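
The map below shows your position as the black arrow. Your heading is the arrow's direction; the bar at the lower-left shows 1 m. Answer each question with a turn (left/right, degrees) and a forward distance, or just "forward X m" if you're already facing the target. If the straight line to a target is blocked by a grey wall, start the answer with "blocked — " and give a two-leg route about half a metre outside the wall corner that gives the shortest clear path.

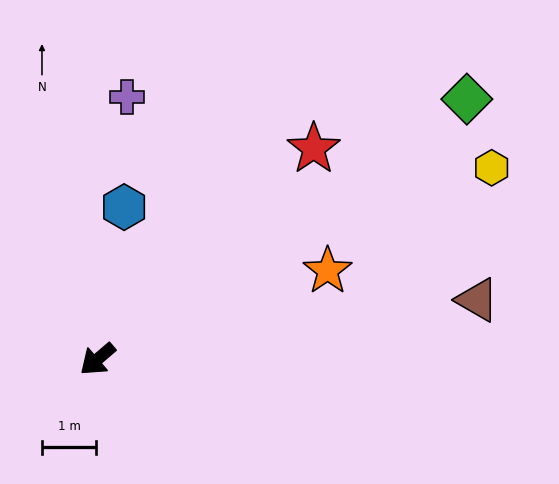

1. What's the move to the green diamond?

turn left 175°, forward 8.3 m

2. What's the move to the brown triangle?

turn left 148°, forward 7.1 m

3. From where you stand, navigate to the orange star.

turn left 161°, forward 4.6 m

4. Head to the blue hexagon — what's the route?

turn right 140°, forward 2.9 m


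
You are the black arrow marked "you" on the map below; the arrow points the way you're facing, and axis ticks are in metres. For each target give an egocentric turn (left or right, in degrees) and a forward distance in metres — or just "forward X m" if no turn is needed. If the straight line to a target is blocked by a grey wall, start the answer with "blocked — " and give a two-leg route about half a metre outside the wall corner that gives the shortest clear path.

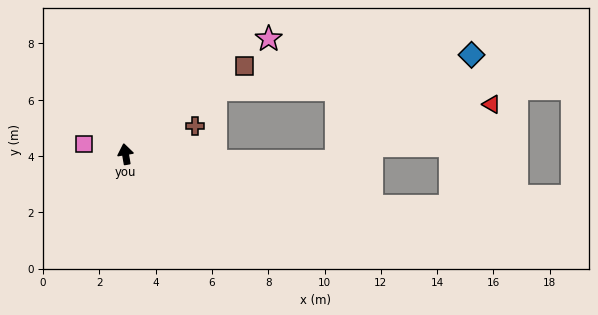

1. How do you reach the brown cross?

turn right 78°, forward 2.7 m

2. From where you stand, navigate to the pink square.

turn left 66°, forward 1.5 m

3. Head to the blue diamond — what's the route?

blocked — turn right 64°, forward 3.9 m, then turn right 28°, forward 9.2 m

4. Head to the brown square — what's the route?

turn right 63°, forward 5.3 m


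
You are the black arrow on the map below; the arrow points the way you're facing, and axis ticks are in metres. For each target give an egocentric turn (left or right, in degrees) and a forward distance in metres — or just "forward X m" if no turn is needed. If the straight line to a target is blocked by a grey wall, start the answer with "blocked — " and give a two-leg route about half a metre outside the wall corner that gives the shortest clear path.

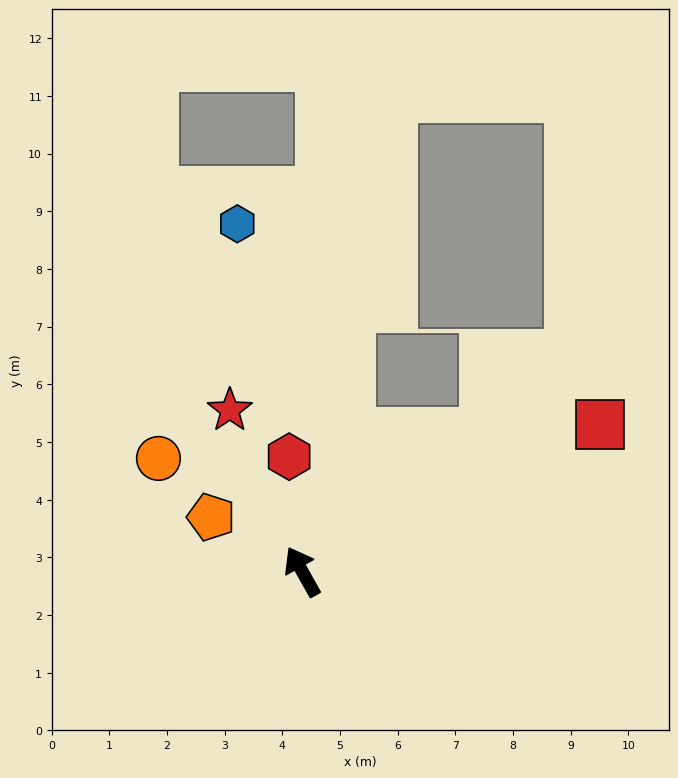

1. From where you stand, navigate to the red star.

turn right 5°, forward 3.1 m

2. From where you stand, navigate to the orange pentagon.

turn left 30°, forward 1.8 m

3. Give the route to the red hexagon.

turn right 23°, forward 2.0 m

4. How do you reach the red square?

turn right 93°, forward 5.8 m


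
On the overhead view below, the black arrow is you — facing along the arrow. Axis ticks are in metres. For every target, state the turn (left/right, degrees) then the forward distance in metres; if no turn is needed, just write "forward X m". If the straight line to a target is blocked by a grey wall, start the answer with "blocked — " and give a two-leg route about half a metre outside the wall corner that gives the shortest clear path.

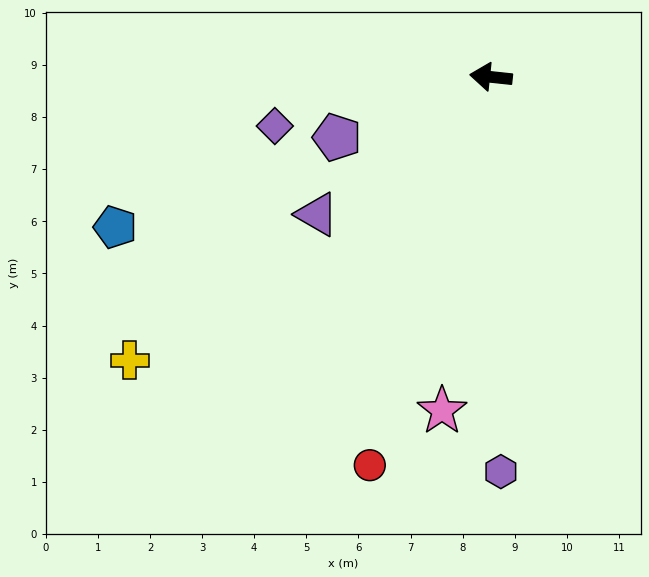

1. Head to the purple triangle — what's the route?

turn left 44°, forward 4.3 m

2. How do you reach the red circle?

turn left 79°, forward 7.8 m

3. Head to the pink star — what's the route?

turn left 88°, forward 6.5 m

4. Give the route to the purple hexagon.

turn left 98°, forward 7.6 m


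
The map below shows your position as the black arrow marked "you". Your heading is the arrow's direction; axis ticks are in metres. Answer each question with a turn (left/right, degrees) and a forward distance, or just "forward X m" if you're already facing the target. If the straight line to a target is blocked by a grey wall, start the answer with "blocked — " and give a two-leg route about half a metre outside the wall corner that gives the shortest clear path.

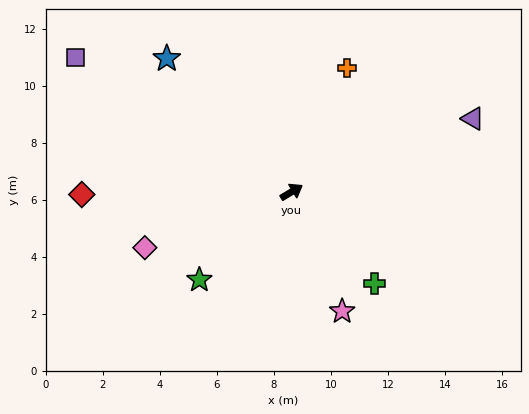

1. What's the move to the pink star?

turn right 98°, forward 4.5 m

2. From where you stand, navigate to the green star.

turn right 167°, forward 4.5 m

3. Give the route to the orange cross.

turn left 35°, forward 4.8 m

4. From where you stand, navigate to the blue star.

turn left 102°, forward 6.4 m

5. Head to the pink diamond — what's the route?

turn left 170°, forward 5.5 m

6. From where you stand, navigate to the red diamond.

turn left 150°, forward 7.4 m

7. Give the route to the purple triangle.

turn right 9°, forward 6.9 m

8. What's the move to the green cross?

turn right 79°, forward 4.3 m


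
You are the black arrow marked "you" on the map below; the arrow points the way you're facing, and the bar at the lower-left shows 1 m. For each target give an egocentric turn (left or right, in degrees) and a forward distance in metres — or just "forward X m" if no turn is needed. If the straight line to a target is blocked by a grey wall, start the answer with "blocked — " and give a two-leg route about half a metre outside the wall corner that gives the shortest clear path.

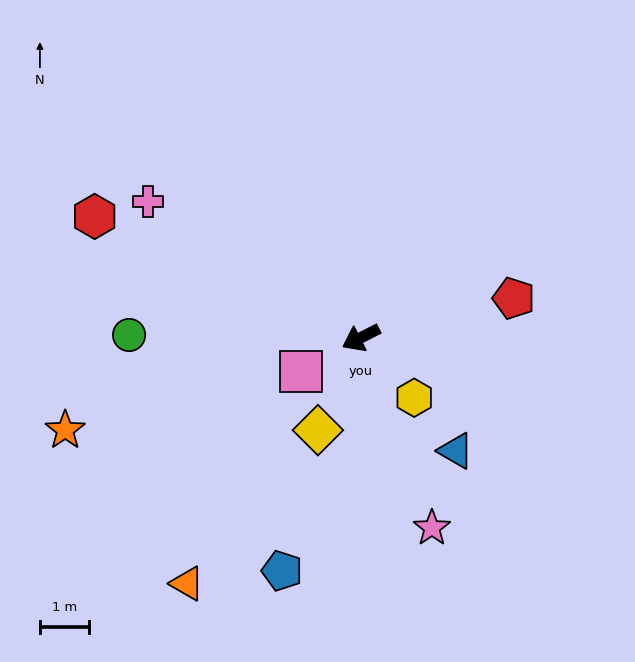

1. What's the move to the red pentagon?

turn left 168°, forward 3.2 m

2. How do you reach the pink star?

turn left 84°, forward 4.1 m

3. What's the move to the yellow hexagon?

turn left 105°, forward 1.6 m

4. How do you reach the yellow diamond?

turn left 38°, forward 2.1 m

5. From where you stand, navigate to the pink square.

turn left 3°, forward 1.4 m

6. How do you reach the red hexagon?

turn right 51°, forward 6.0 m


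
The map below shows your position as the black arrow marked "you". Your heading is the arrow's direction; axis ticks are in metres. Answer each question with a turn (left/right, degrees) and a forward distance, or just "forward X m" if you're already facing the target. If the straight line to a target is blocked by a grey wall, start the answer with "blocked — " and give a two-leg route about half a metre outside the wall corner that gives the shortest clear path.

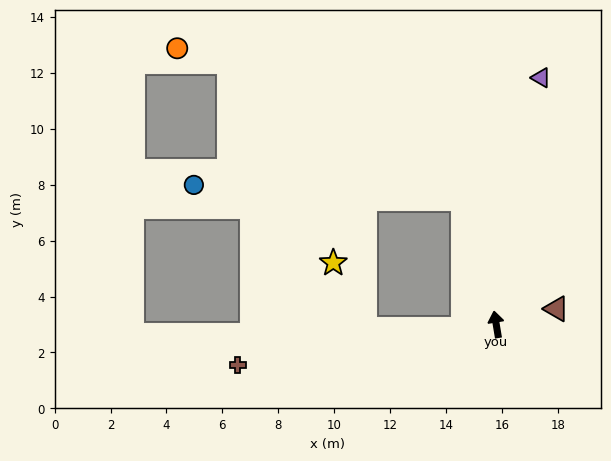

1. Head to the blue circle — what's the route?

blocked — turn left 6°, forward 4.6 m, then turn left 72°, forward 9.6 m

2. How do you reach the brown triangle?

turn right 85°, forward 2.2 m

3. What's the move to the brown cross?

turn left 89°, forward 9.4 m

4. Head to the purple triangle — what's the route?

turn right 20°, forward 9.0 m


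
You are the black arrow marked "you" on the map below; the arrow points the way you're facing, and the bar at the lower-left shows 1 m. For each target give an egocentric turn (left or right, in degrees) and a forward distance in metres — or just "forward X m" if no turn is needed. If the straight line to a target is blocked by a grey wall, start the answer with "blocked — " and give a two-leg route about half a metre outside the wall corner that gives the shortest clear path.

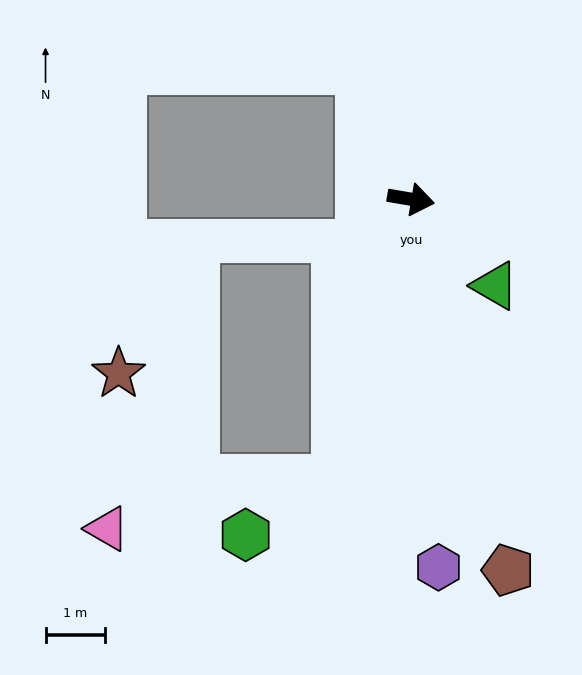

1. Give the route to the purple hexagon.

turn right 76°, forward 6.2 m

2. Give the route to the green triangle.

turn right 36°, forward 2.0 m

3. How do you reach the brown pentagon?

turn right 66°, forward 6.5 m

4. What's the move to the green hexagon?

blocked — turn right 95°, forward 4.9 m, then turn right 44°, forward 1.8 m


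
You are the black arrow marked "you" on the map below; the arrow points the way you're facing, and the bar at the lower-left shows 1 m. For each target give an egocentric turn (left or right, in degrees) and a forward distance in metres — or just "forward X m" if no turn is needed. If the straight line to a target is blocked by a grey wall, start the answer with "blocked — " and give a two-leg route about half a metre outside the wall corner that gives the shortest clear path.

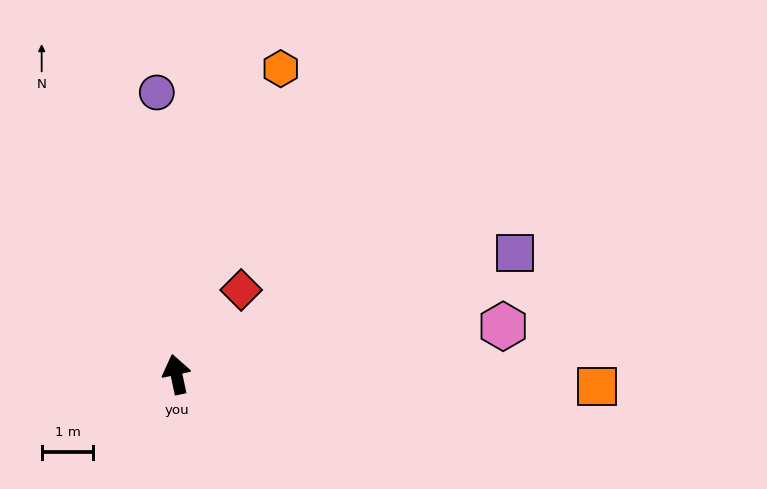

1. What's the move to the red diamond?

turn right 50°, forward 2.1 m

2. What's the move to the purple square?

turn right 82°, forward 7.0 m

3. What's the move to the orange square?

turn right 104°, forward 8.2 m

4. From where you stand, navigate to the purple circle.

turn right 8°, forward 5.5 m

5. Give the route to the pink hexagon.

turn right 94°, forward 6.4 m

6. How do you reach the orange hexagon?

turn right 31°, forward 6.3 m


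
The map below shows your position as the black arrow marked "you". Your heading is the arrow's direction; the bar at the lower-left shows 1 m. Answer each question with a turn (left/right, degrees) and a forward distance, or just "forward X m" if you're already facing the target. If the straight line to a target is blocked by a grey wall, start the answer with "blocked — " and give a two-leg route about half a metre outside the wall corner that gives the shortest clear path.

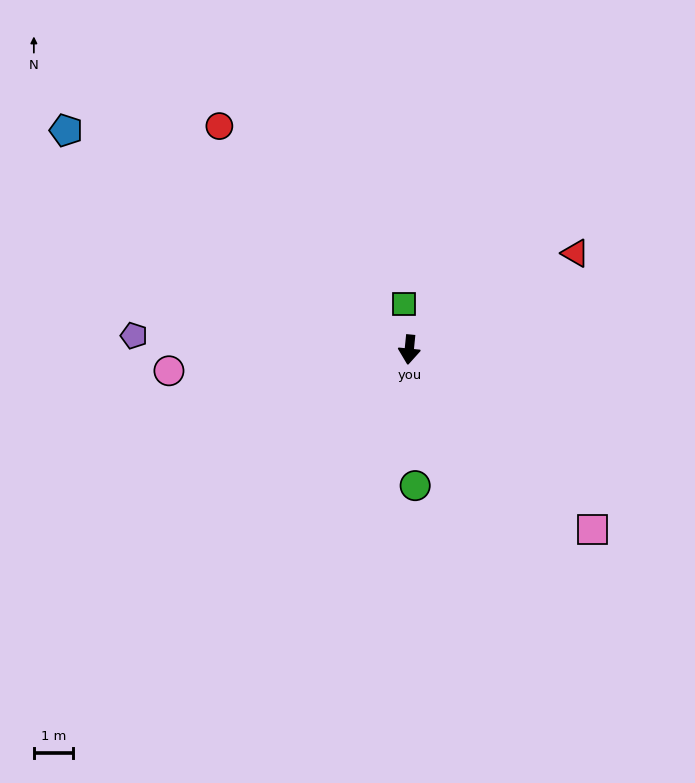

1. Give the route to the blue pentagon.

turn right 117°, forward 10.5 m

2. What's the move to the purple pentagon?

turn right 87°, forward 7.1 m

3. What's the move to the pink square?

turn left 51°, forward 6.6 m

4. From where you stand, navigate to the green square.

turn right 167°, forward 1.2 m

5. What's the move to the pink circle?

turn right 79°, forward 6.2 m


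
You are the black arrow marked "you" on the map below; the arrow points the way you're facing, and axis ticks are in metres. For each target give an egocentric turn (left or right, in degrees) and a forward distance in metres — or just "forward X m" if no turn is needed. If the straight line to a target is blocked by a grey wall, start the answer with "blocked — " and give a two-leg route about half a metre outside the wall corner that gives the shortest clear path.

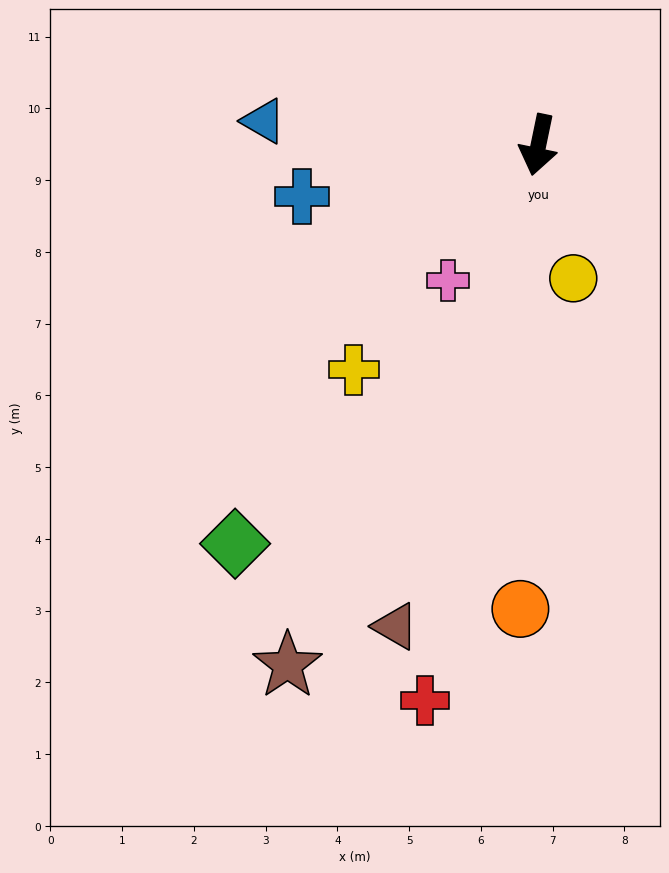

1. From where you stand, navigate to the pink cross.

turn right 22°, forward 2.3 m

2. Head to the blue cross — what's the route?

turn right 66°, forward 3.4 m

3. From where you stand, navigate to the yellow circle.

turn left 26°, forward 1.9 m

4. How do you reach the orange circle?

turn left 9°, forward 6.5 m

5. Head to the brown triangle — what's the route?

turn right 5°, forward 7.0 m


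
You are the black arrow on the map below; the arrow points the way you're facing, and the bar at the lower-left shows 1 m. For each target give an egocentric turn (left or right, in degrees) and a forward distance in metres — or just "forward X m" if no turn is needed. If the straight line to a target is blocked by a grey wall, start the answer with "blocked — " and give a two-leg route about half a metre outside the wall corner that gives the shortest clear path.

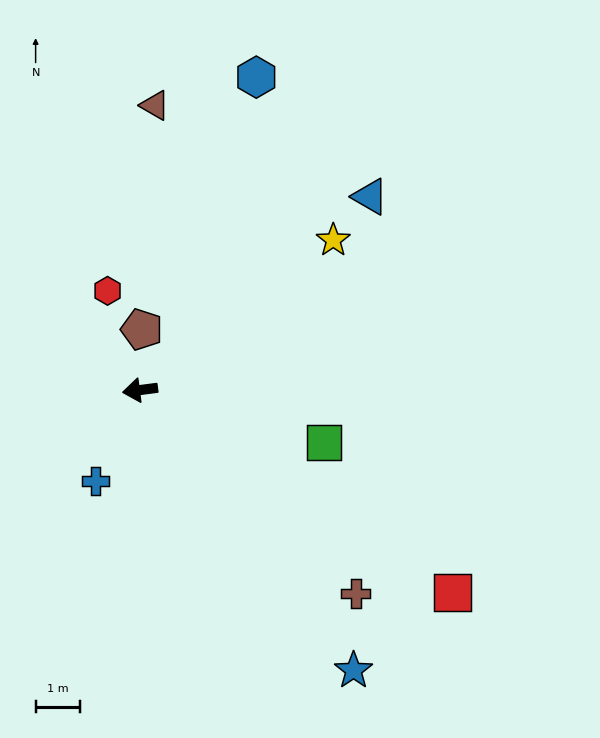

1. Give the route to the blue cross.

turn left 57°, forward 2.3 m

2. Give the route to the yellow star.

turn right 150°, forward 5.5 m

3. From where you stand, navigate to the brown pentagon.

turn right 99°, forward 1.4 m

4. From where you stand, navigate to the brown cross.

turn left 129°, forward 6.7 m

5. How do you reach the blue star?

turn left 120°, forward 7.9 m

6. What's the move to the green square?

turn left 157°, forward 4.3 m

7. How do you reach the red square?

turn left 140°, forward 8.4 m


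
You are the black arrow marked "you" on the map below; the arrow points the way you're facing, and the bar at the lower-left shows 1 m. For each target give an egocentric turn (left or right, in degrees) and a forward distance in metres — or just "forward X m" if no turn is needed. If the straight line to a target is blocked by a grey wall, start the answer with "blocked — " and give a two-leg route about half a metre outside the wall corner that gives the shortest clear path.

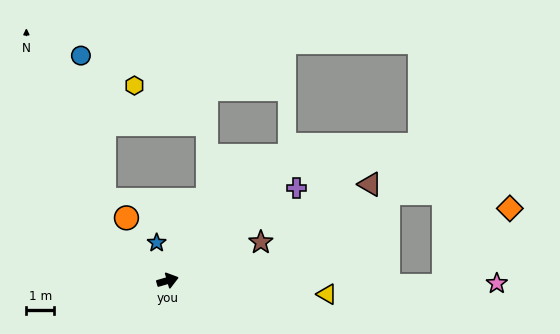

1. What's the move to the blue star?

turn left 90°, forward 1.4 m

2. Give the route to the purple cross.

turn left 20°, forward 5.7 m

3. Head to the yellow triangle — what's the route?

turn right 21°, forward 5.7 m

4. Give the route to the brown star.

turn left 6°, forward 3.6 m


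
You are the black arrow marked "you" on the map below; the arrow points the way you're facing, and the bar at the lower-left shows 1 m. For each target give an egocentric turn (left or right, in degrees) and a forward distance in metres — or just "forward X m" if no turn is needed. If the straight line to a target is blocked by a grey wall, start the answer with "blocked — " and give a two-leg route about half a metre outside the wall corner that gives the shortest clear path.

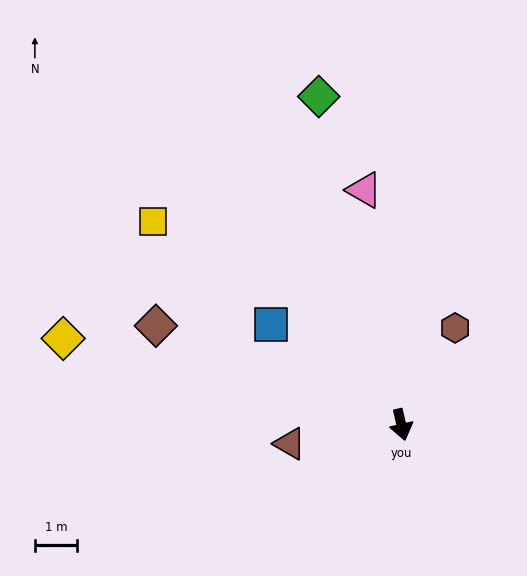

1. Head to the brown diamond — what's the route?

turn right 125°, forward 6.2 m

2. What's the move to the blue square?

turn right 140°, forward 3.9 m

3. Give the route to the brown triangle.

turn right 93°, forward 2.7 m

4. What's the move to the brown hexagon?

turn left 138°, forward 2.6 m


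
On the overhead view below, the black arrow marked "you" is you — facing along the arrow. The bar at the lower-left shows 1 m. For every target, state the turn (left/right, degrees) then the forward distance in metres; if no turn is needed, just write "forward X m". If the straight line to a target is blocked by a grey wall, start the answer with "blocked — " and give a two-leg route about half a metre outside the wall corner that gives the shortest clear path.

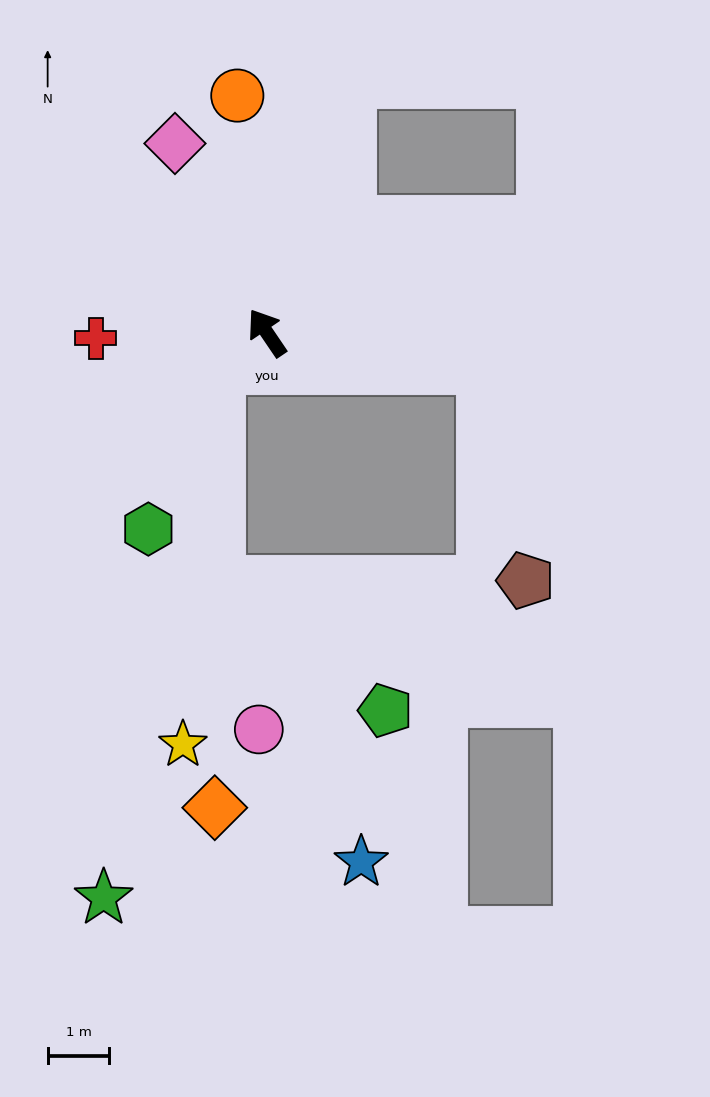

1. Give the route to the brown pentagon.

blocked — turn right 134°, forward 3.5 m, then turn right 69°, forward 3.5 m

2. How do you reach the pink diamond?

turn right 8°, forward 3.4 m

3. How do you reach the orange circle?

turn right 27°, forward 3.9 m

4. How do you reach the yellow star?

blocked — turn left 93°, forward 1.0 m, then turn left 47°, forward 6.1 m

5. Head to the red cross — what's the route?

turn left 58°, forward 2.8 m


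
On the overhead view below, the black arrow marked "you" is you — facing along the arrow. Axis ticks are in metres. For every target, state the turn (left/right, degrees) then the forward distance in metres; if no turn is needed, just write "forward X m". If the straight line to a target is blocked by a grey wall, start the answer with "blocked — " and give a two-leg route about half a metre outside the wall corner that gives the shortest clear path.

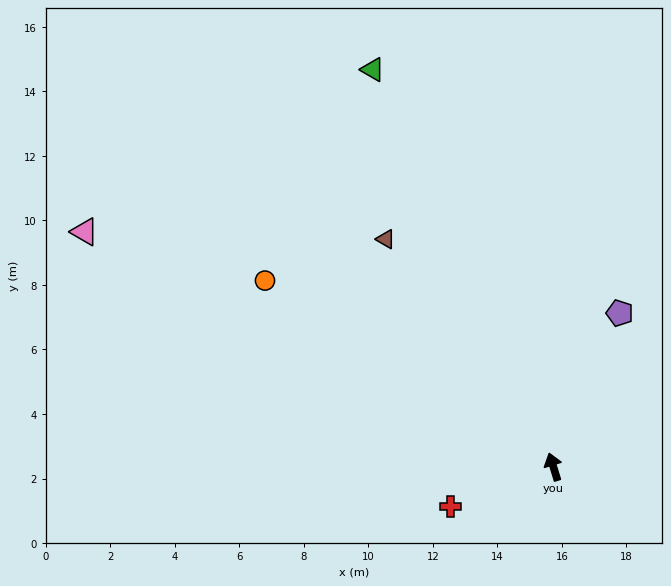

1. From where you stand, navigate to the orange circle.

turn left 40°, forward 10.6 m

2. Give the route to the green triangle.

turn left 7°, forward 13.5 m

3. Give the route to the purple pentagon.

turn right 40°, forward 5.2 m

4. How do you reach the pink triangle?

turn left 46°, forward 16.3 m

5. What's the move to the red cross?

turn left 94°, forward 3.4 m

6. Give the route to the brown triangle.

turn left 19°, forward 8.8 m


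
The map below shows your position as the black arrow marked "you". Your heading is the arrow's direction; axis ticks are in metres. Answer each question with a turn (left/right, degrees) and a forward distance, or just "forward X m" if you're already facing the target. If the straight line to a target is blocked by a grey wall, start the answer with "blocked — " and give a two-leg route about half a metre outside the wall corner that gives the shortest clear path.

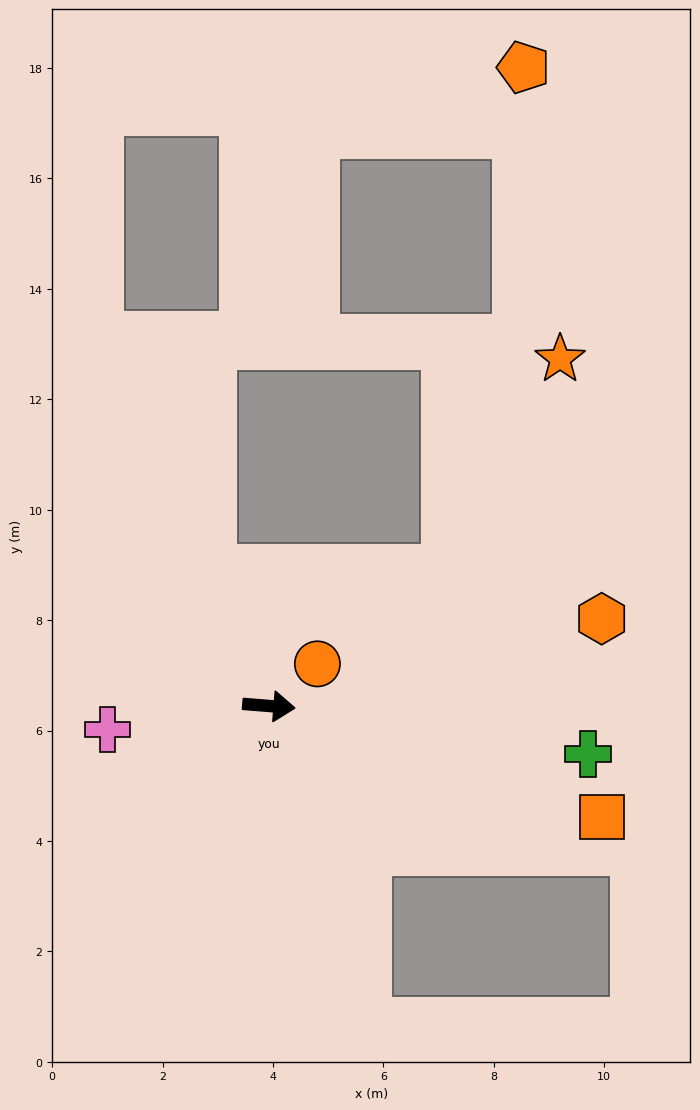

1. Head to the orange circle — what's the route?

turn left 46°, forward 1.2 m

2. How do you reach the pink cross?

turn right 167°, forward 3.0 m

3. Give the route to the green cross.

turn right 4°, forward 5.8 m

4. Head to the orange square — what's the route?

turn right 14°, forward 6.4 m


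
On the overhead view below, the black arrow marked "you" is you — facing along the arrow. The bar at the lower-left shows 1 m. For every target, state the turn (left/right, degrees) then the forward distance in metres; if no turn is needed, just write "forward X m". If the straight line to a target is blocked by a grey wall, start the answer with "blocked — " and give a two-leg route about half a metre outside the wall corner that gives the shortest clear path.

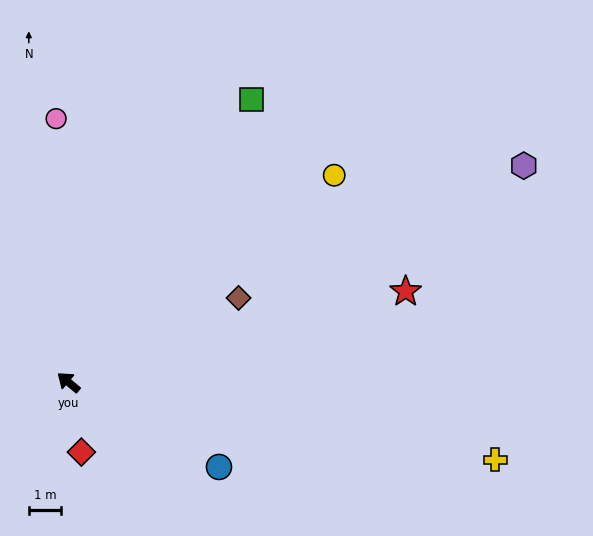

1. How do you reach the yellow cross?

turn right 150°, forward 13.3 m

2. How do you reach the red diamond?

turn left 140°, forward 2.2 m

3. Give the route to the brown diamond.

turn right 114°, forward 5.8 m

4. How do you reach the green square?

turn right 83°, forward 10.4 m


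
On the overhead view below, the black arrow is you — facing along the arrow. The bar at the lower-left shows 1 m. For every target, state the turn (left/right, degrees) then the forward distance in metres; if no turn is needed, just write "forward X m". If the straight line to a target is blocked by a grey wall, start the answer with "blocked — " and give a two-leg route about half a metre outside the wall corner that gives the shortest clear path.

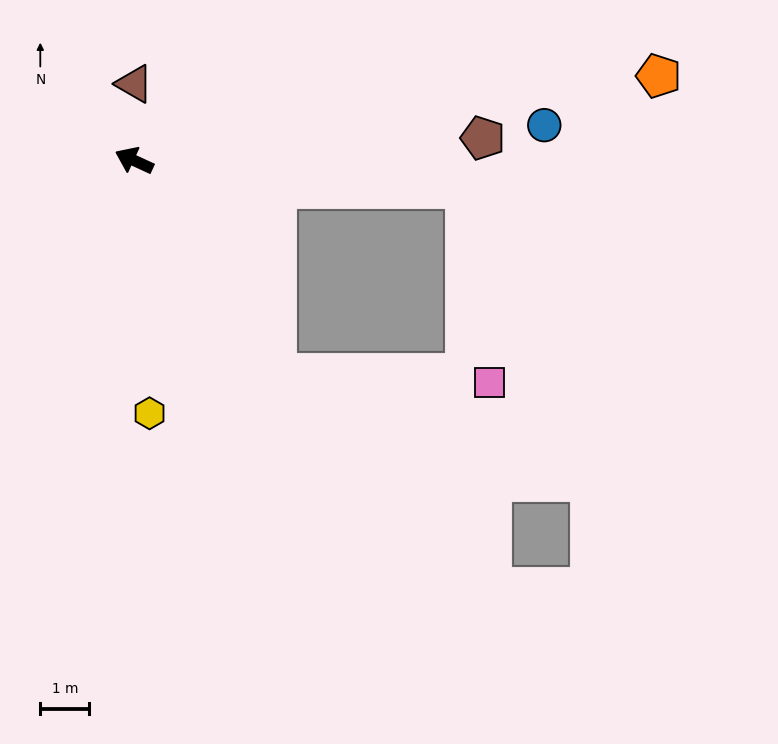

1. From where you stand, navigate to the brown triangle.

turn right 65°, forward 1.6 m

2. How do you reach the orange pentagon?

turn right 146°, forward 10.9 m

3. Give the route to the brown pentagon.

turn right 152°, forward 7.1 m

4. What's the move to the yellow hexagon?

turn left 118°, forward 5.2 m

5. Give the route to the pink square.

blocked — turn left 148°, forward 5.2 m, then turn left 54°, forward 4.4 m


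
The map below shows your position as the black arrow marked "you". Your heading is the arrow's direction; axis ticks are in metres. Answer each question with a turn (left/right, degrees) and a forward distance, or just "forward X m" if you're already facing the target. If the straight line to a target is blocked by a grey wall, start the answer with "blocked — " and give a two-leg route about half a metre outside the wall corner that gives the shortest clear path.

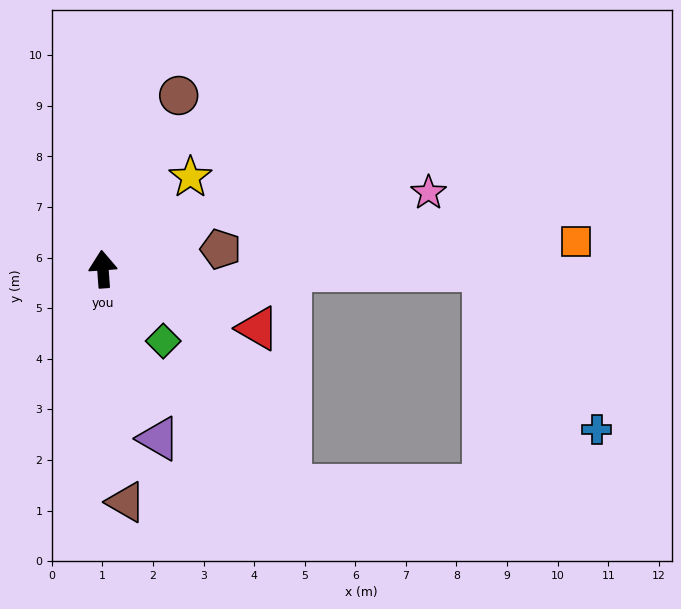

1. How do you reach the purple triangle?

turn right 166°, forward 3.5 m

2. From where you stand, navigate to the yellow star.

turn right 48°, forward 2.5 m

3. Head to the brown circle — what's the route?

turn right 28°, forward 3.7 m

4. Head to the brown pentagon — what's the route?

turn right 85°, forward 2.4 m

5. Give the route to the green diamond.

turn right 144°, forward 1.9 m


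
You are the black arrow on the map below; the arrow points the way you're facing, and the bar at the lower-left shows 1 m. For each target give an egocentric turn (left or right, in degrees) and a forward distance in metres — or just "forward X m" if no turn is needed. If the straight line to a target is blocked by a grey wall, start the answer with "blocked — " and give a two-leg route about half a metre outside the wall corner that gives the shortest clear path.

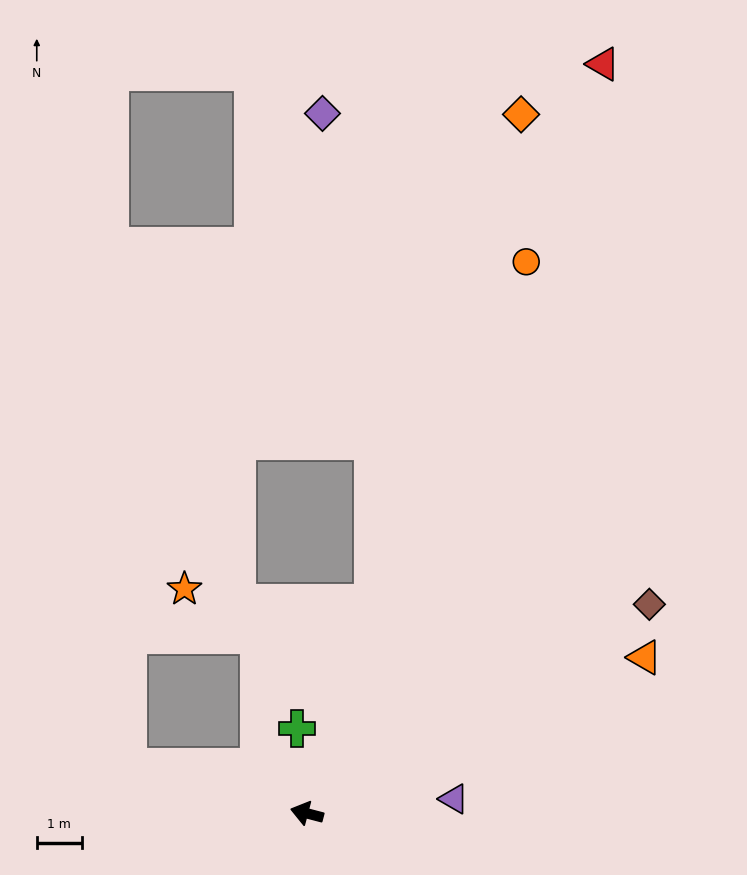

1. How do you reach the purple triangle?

turn right 160°, forward 3.3 m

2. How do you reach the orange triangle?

turn right 141°, forward 8.3 m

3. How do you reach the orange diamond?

turn right 92°, forward 16.3 m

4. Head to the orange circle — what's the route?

turn right 97°, forward 13.2 m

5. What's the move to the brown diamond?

turn right 134°, forward 9.0 m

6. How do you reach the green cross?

turn right 69°, forward 1.9 m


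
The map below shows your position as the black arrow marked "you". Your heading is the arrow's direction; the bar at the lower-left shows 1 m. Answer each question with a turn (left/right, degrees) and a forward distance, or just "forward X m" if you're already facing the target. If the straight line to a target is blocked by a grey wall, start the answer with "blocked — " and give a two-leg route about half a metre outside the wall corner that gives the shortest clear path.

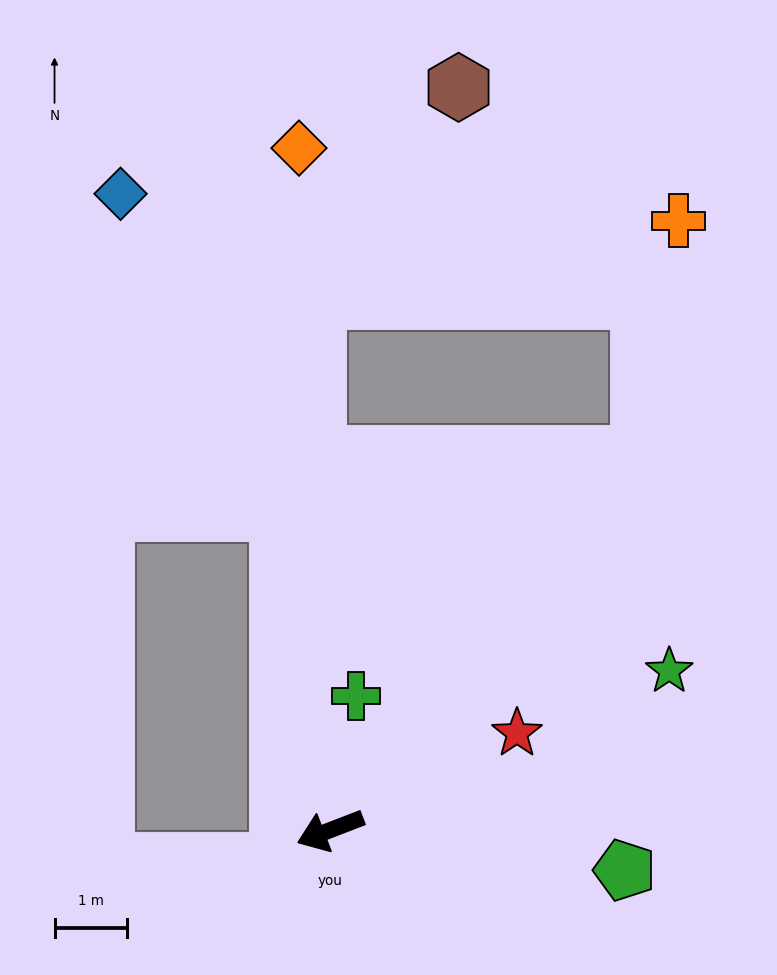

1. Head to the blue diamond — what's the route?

blocked — turn right 102°, forward 4.4 m, then turn left 18°, forward 4.9 m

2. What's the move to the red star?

turn right 174°, forward 2.9 m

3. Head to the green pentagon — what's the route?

turn left 151°, forward 4.1 m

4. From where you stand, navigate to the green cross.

turn right 122°, forward 1.9 m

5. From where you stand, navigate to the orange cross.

blocked — turn right 151°, forward 6.7 m, then turn left 31°, forward 3.3 m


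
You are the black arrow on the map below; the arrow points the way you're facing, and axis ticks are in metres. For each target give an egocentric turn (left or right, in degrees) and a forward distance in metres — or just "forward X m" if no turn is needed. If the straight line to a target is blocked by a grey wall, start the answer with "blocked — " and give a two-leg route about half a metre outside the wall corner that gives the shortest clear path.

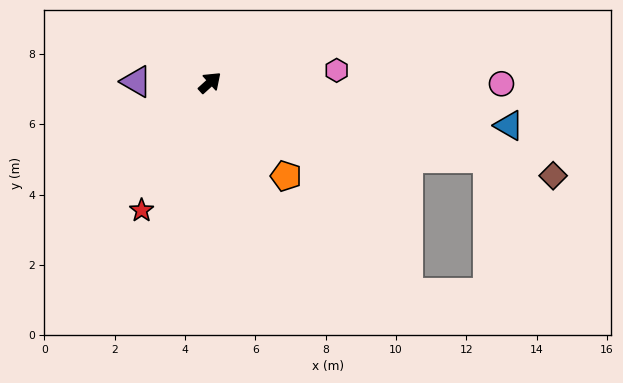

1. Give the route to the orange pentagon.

turn right 93°, forward 3.4 m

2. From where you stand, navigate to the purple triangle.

turn left 137°, forward 2.1 m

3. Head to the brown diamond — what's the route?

turn right 57°, forward 10.1 m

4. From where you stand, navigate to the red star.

turn right 160°, forward 4.1 m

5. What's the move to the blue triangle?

turn right 50°, forward 8.6 m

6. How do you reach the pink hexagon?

turn right 37°, forward 3.6 m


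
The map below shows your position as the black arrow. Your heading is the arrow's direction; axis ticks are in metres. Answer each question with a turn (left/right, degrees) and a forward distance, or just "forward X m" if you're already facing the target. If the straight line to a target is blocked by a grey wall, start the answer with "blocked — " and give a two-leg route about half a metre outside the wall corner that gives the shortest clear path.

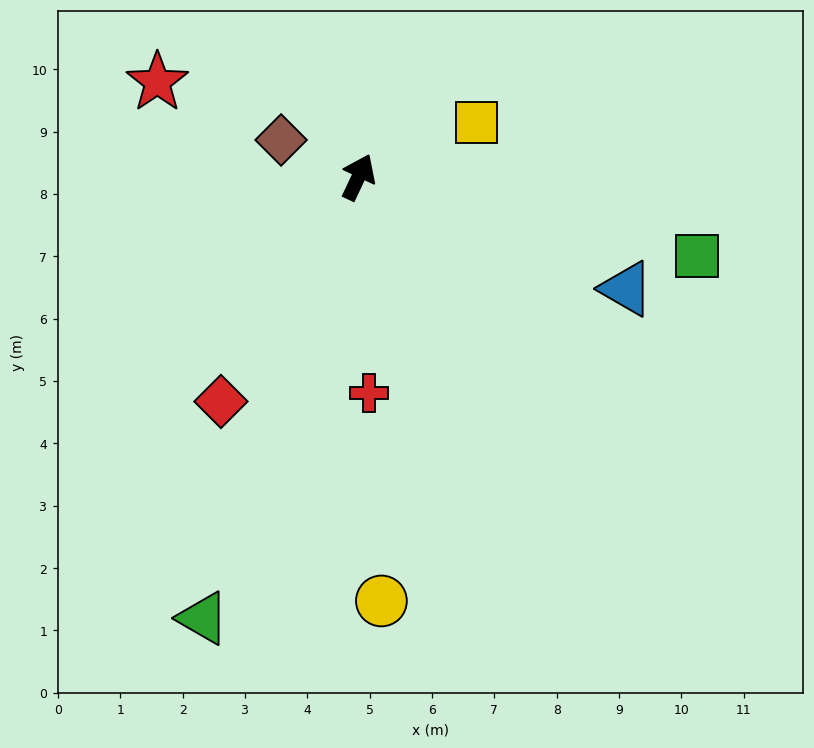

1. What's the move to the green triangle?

turn right 174°, forward 7.5 m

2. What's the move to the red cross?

turn right 152°, forward 3.5 m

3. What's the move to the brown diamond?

turn left 90°, forward 1.4 m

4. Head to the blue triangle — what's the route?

turn right 87°, forward 4.7 m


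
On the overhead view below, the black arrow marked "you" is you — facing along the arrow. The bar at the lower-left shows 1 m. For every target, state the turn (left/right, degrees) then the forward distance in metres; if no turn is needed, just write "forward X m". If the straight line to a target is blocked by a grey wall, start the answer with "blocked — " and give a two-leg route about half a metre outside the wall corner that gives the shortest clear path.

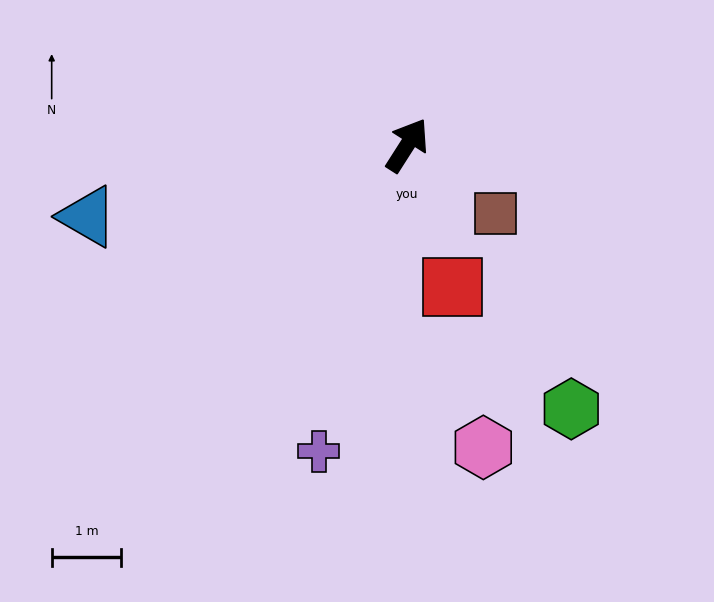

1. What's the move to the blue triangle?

turn left 135°, forward 4.7 m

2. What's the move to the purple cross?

turn right 164°, forward 4.6 m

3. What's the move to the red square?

turn right 130°, forward 2.1 m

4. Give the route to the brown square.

turn right 95°, forward 1.6 m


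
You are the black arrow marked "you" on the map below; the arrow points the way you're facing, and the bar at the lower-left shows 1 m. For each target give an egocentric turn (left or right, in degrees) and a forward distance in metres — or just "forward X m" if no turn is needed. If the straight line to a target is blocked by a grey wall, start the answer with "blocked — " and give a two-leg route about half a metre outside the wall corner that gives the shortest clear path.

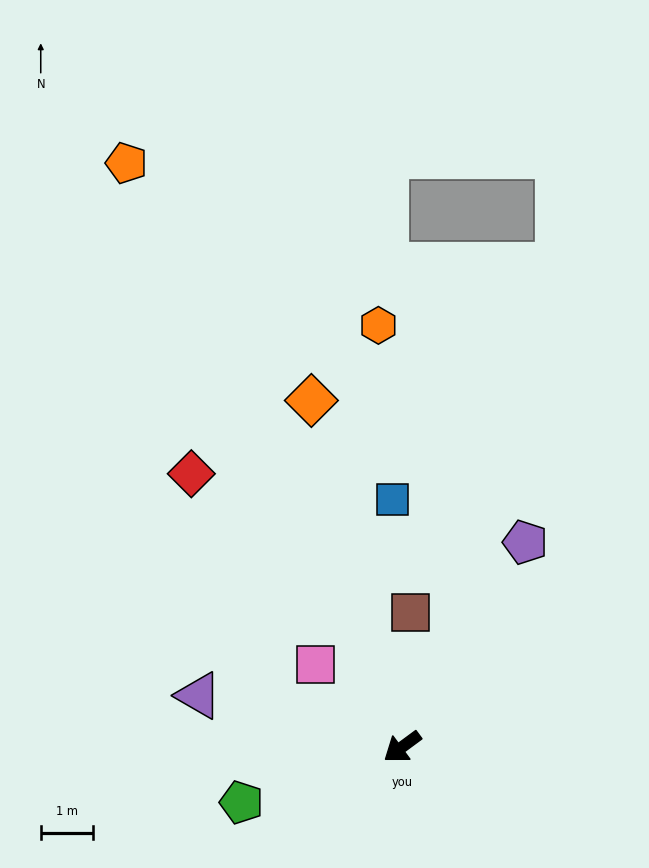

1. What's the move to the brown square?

turn right 130°, forward 2.6 m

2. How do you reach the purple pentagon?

turn right 157°, forward 4.5 m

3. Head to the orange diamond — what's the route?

turn right 112°, forward 6.8 m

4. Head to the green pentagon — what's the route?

turn right 17°, forward 3.2 m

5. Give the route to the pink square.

turn right 80°, forward 2.3 m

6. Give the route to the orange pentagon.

turn right 101°, forward 12.3 m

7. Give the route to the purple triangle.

turn right 51°, forward 4.0 m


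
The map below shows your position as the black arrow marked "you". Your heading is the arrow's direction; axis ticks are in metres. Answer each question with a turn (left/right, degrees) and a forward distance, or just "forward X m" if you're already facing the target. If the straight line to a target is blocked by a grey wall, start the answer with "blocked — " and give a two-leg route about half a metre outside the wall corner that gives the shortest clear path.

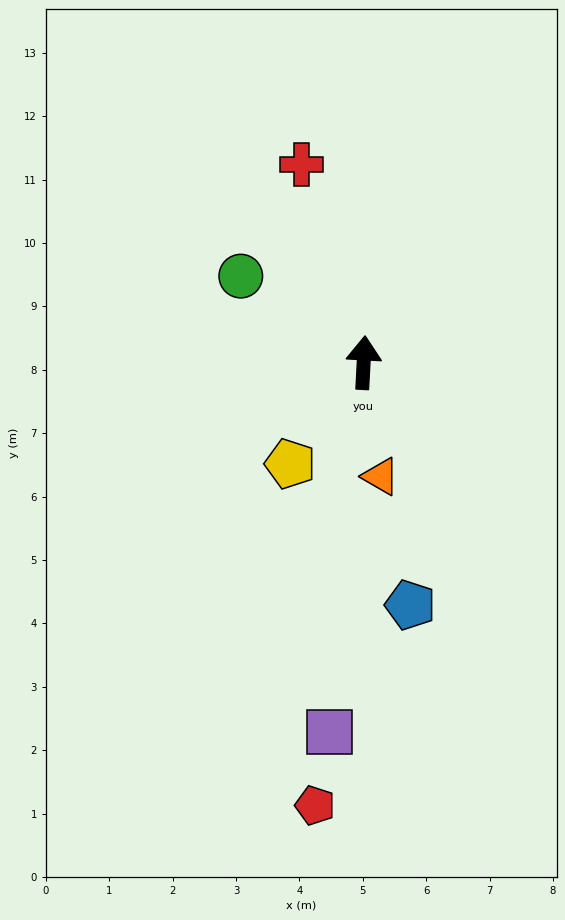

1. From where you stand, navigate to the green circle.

turn left 58°, forward 2.4 m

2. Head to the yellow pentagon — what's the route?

turn left 147°, forward 2.0 m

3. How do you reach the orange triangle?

turn right 169°, forward 1.8 m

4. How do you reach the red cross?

turn left 20°, forward 3.3 m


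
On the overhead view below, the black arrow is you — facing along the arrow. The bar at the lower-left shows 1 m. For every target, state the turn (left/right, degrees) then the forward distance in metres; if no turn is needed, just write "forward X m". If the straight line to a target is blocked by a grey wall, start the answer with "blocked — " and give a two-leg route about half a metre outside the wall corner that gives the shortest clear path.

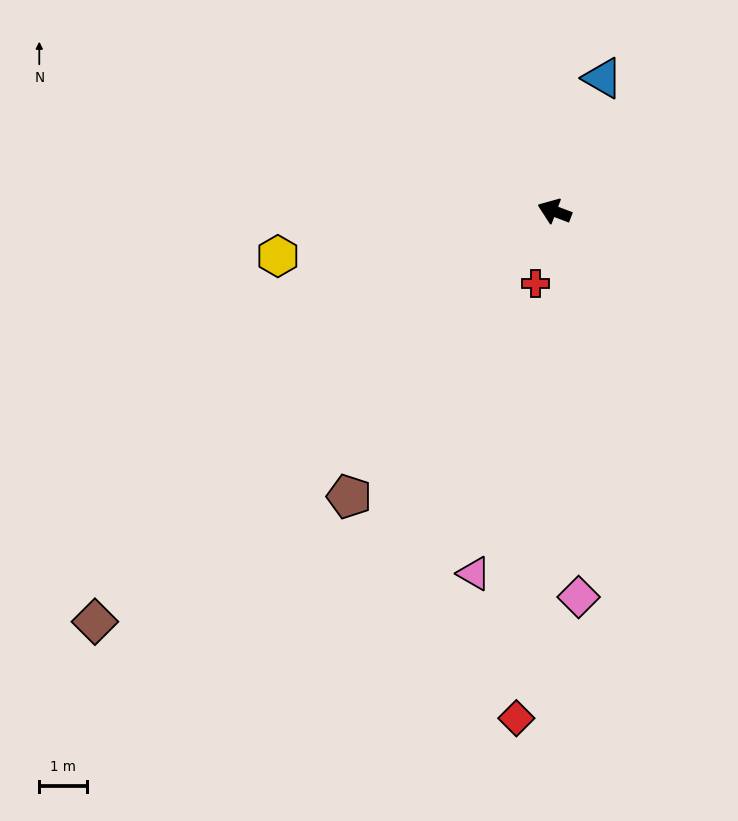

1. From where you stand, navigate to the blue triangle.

turn right 89°, forward 3.0 m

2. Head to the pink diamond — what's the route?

turn left 114°, forward 8.1 m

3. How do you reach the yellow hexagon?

turn left 30°, forward 5.9 m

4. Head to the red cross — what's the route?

turn left 96°, forward 1.6 m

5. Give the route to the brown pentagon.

turn left 75°, forward 7.4 m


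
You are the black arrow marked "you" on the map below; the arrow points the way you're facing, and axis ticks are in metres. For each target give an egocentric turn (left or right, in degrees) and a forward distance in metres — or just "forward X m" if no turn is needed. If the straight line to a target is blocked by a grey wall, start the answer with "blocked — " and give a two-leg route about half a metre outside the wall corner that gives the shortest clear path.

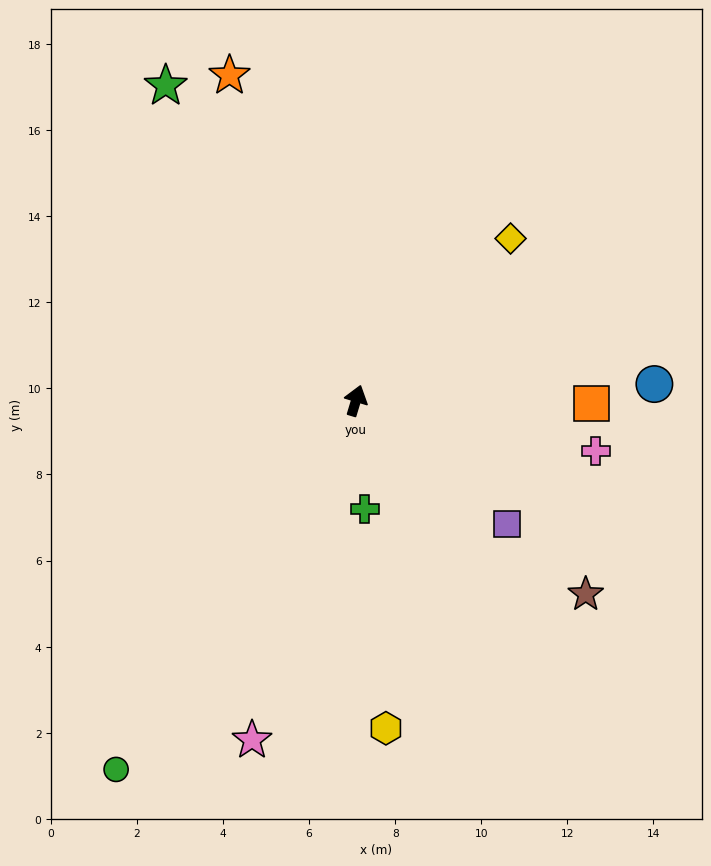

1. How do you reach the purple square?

turn right 112°, forward 4.5 m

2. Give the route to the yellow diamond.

turn right 27°, forward 5.2 m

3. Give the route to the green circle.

turn left 164°, forward 10.2 m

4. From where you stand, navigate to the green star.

turn left 48°, forward 8.5 m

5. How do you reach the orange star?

turn left 38°, forward 8.1 m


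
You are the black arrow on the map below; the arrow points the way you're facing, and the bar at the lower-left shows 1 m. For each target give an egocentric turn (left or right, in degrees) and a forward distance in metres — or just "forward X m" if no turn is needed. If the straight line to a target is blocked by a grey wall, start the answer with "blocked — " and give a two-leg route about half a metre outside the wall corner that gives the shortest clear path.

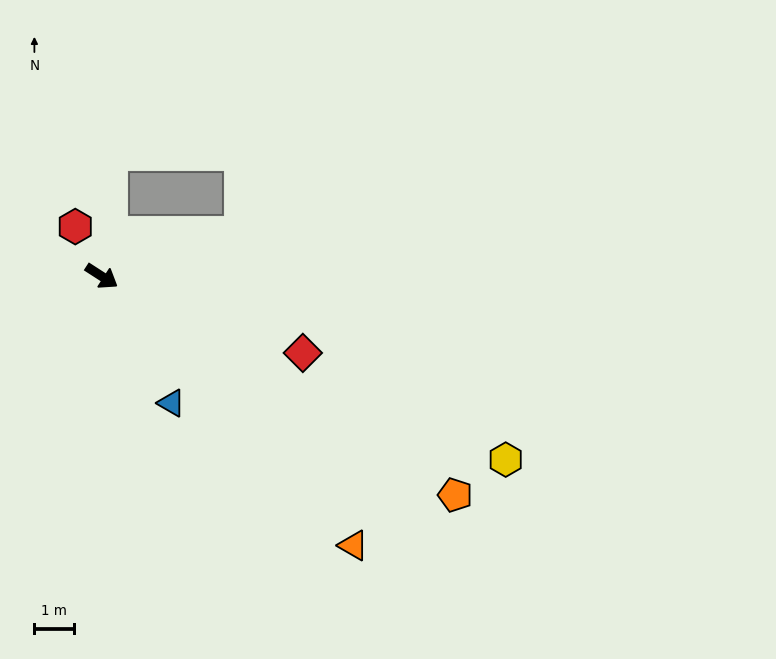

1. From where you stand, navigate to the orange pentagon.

forward 10.6 m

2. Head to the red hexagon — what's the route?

turn left 151°, forward 1.4 m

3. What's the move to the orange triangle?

turn right 14°, forward 9.4 m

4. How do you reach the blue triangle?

turn right 28°, forward 3.7 m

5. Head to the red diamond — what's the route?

turn left 12°, forward 5.5 m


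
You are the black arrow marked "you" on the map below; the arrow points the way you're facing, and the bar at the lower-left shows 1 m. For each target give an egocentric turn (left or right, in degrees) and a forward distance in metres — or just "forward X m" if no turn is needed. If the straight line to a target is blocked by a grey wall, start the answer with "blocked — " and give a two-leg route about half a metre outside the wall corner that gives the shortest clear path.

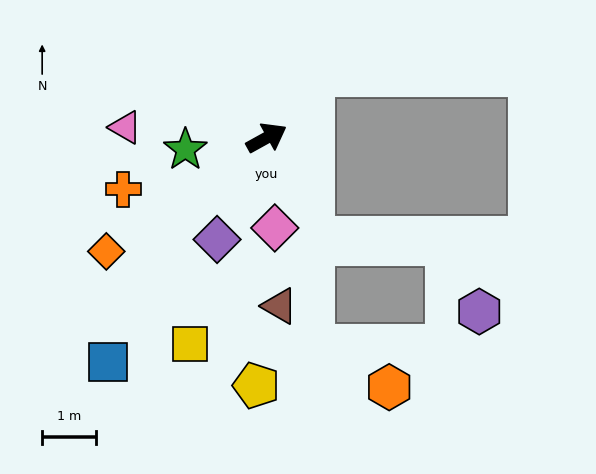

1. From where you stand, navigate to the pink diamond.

turn right 114°, forward 1.7 m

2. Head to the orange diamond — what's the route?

turn right 174°, forward 3.7 m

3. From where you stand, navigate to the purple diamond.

turn right 145°, forward 2.1 m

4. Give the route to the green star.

turn left 159°, forward 1.5 m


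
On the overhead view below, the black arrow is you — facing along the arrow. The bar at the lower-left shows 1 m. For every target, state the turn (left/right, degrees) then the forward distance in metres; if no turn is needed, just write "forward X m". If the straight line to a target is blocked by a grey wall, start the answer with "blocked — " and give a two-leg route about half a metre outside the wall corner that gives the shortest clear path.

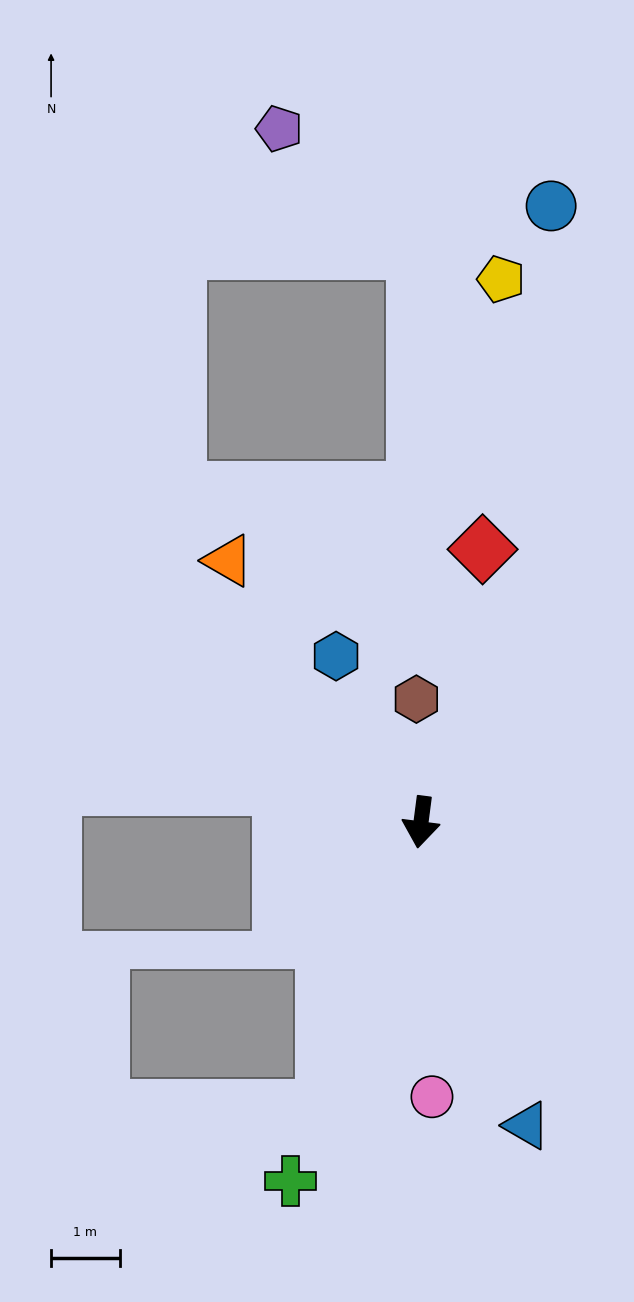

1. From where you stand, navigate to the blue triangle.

turn left 27°, forward 4.7 m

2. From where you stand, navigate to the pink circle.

turn left 10°, forward 4.0 m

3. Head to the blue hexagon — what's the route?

turn right 146°, forward 2.7 m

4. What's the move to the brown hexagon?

turn right 170°, forward 1.8 m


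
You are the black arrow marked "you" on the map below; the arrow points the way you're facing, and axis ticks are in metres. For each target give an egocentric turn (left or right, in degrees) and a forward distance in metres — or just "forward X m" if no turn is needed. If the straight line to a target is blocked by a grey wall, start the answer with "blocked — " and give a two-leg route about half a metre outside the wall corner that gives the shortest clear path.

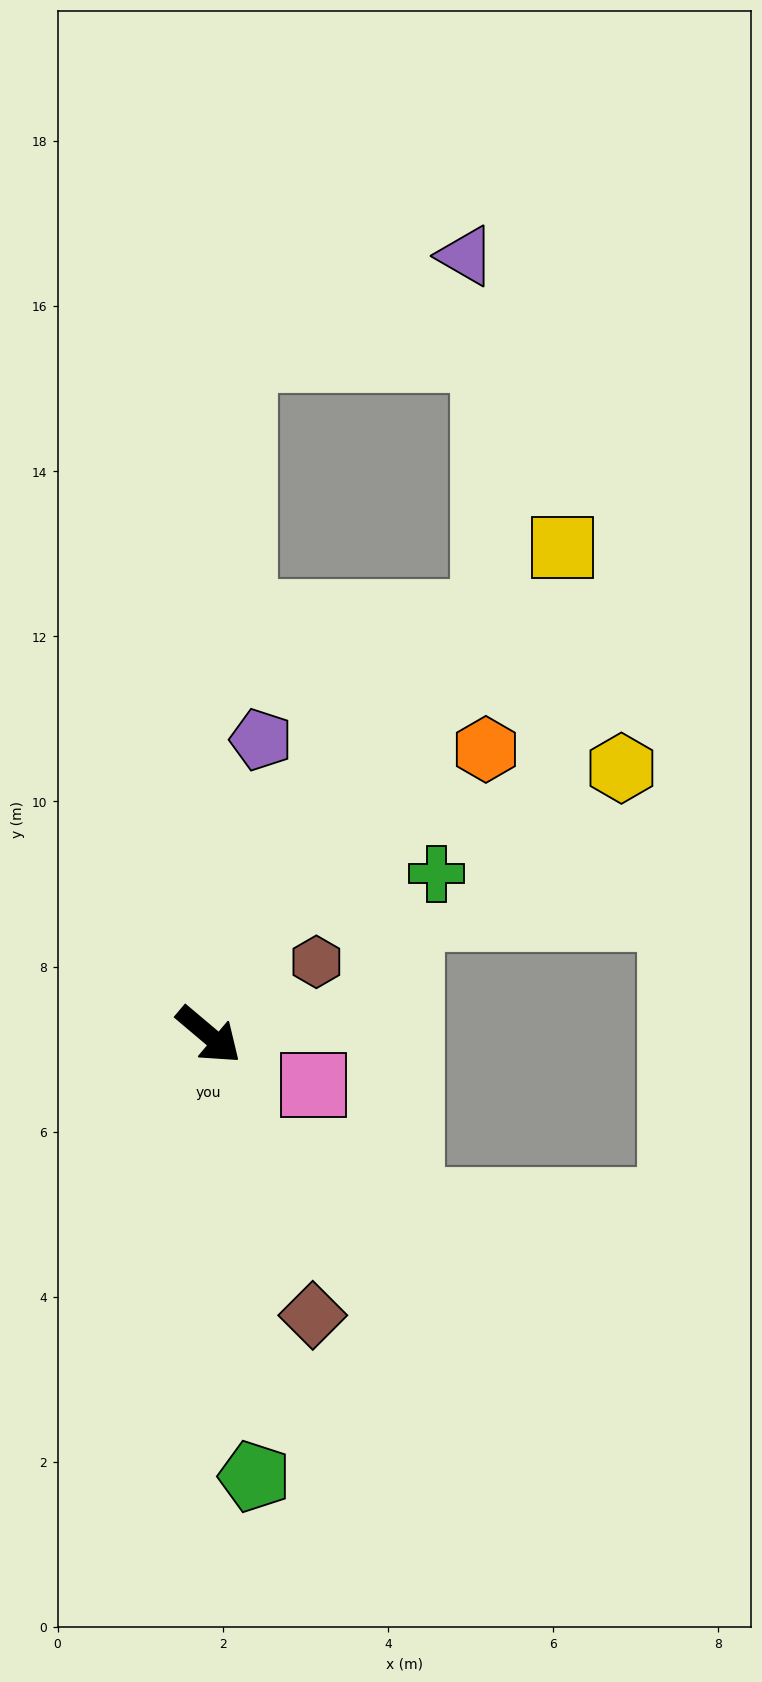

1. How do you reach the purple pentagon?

turn left 120°, forward 3.6 m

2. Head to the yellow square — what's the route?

turn left 94°, forward 7.3 m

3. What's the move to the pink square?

turn left 15°, forward 1.4 m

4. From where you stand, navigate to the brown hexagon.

turn left 74°, forward 1.6 m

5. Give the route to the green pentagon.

turn right 44°, forward 5.4 m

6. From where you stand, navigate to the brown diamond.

turn right 29°, forward 3.6 m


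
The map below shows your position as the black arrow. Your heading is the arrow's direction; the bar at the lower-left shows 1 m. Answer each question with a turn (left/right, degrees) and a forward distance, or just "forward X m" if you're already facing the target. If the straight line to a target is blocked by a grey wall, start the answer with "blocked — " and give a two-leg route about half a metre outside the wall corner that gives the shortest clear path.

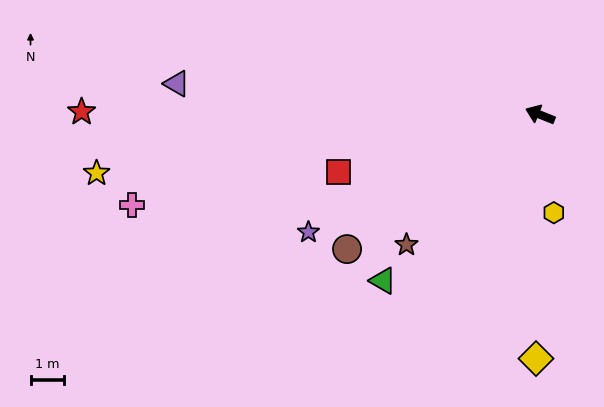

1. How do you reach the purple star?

turn left 49°, forward 7.7 m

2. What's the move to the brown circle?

turn left 57°, forward 7.0 m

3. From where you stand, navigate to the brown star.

turn left 66°, forward 5.5 m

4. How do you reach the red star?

turn left 21°, forward 13.6 m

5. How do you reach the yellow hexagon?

turn left 120°, forward 2.9 m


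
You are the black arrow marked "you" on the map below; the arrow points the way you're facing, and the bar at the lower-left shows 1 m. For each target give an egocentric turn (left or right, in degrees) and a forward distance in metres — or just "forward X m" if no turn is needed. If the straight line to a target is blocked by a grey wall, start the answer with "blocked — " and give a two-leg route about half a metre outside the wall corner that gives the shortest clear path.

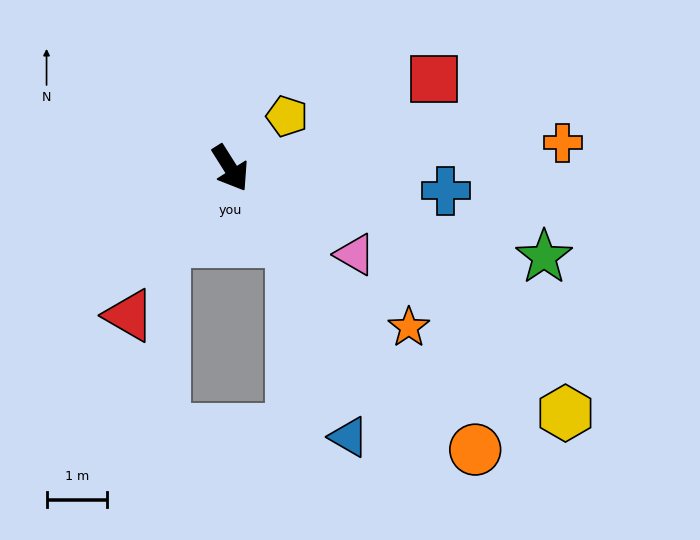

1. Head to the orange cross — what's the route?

turn left 62°, forward 5.5 m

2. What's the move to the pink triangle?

turn left 23°, forward 2.5 m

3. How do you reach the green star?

turn left 42°, forward 5.4 m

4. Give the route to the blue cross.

turn left 52°, forward 3.6 m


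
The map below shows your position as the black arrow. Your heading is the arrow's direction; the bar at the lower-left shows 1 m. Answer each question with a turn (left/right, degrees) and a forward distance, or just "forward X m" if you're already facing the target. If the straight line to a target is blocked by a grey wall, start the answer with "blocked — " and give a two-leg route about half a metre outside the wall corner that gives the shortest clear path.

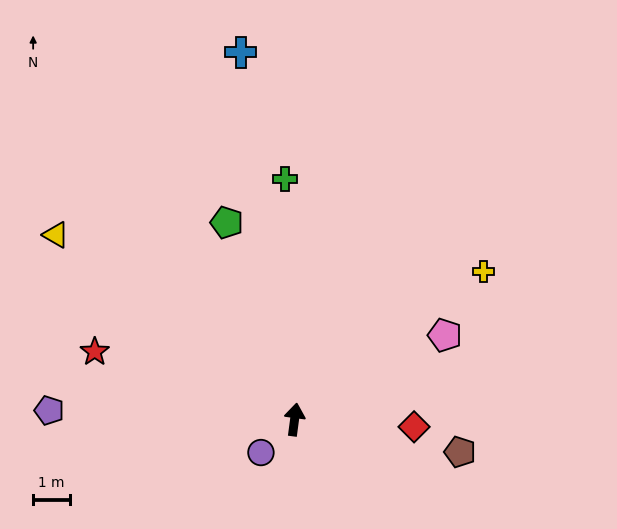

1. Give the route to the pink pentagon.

turn right 53°, forward 4.6 m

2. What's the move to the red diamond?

turn right 86°, forward 3.2 m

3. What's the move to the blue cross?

turn left 16°, forward 10.0 m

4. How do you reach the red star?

turn left 79°, forward 5.7 m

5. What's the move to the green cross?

turn left 10°, forward 6.5 m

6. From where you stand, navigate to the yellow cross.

turn right 44°, forward 6.5 m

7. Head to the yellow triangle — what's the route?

turn left 60°, forward 8.1 m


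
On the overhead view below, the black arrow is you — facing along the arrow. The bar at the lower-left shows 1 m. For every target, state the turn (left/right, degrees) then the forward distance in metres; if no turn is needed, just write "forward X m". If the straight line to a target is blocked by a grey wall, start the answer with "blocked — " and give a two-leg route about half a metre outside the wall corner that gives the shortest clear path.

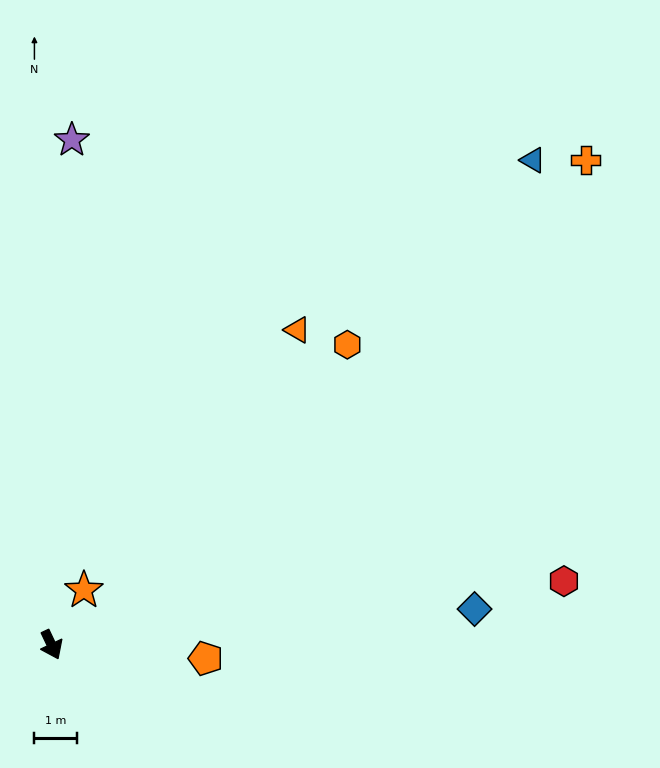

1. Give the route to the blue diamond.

turn left 70°, forward 10.0 m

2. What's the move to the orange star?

turn left 124°, forward 1.5 m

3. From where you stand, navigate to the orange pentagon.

turn left 60°, forward 3.6 m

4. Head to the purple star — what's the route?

turn left 152°, forward 11.9 m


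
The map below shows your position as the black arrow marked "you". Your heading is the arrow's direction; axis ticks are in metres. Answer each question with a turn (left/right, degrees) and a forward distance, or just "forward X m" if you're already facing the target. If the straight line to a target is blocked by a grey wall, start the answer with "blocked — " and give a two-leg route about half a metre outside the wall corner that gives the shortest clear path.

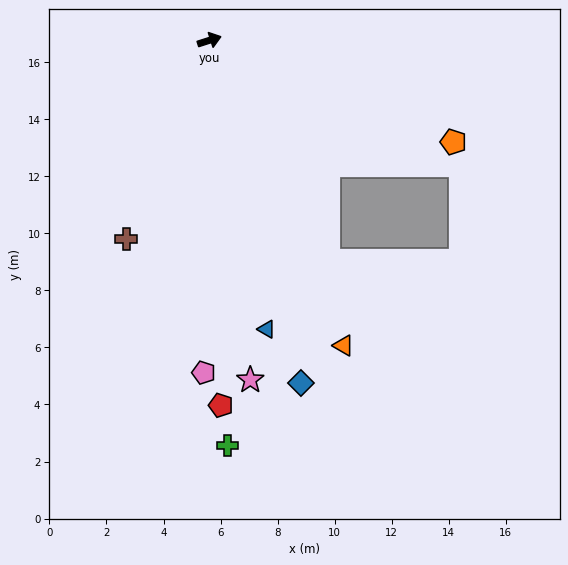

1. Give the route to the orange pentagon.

turn right 40°, forward 9.3 m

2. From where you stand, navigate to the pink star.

turn right 101°, forward 12.0 m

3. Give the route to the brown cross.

turn right 130°, forward 7.6 m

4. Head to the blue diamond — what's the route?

turn right 93°, forward 12.4 m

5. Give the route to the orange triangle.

turn right 84°, forward 11.7 m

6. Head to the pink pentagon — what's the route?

turn right 109°, forward 11.7 m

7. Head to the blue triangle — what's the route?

turn right 97°, forward 10.3 m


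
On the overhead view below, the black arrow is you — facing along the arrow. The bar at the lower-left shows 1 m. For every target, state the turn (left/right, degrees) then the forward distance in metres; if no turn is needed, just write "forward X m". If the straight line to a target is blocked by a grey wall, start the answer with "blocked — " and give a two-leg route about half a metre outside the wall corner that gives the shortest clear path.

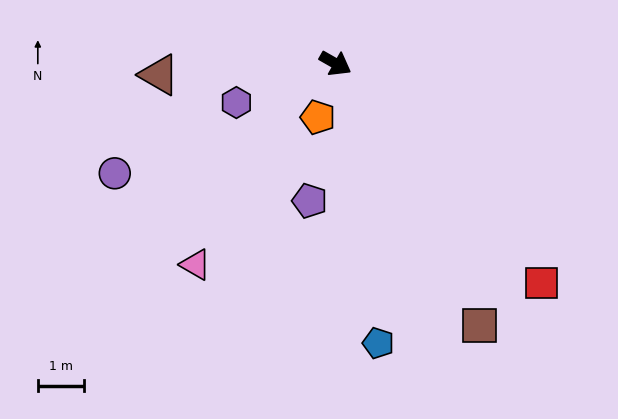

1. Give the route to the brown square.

turn right 32°, forward 6.4 m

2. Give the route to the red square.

turn right 17°, forward 6.5 m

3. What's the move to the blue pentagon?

turn right 52°, forward 6.1 m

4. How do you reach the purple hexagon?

turn right 129°, forward 2.3 m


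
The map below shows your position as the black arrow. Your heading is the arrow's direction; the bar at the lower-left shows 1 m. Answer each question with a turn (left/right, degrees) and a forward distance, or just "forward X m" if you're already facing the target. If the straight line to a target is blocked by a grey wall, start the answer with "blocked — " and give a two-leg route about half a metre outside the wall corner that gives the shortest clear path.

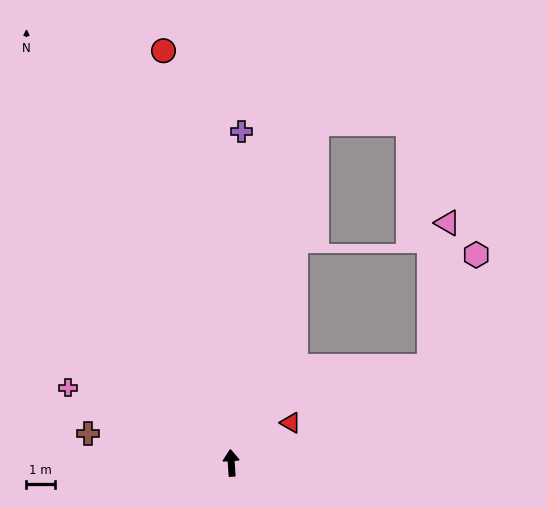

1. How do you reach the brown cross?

turn left 75°, forward 5.2 m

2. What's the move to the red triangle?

turn right 60°, forward 2.5 m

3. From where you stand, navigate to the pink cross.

turn left 61°, forward 6.3 m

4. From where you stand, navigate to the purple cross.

turn right 6°, forward 11.7 m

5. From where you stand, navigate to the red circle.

turn left 5°, forward 14.7 m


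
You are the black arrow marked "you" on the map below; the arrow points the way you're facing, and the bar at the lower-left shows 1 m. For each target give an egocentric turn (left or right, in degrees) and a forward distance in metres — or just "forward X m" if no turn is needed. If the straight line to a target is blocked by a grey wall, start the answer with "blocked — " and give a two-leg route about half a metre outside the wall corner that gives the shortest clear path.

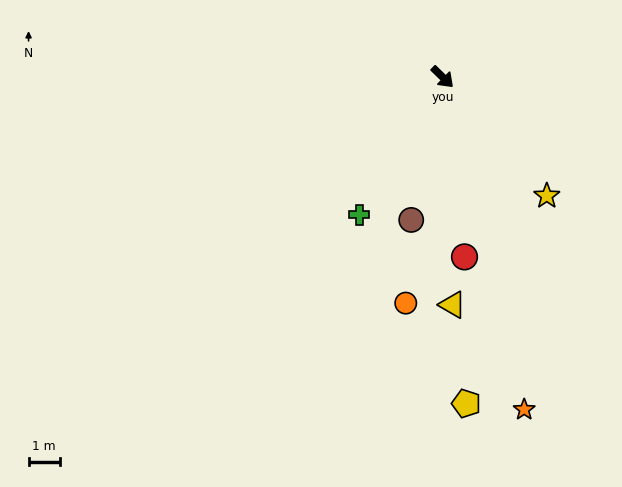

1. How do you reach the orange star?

turn right 32°, forward 11.0 m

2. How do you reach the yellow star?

turn right 5°, forward 5.1 m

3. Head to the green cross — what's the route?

turn right 77°, forward 5.2 m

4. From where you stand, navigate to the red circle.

turn right 39°, forward 5.8 m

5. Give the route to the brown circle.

turn right 58°, forward 4.7 m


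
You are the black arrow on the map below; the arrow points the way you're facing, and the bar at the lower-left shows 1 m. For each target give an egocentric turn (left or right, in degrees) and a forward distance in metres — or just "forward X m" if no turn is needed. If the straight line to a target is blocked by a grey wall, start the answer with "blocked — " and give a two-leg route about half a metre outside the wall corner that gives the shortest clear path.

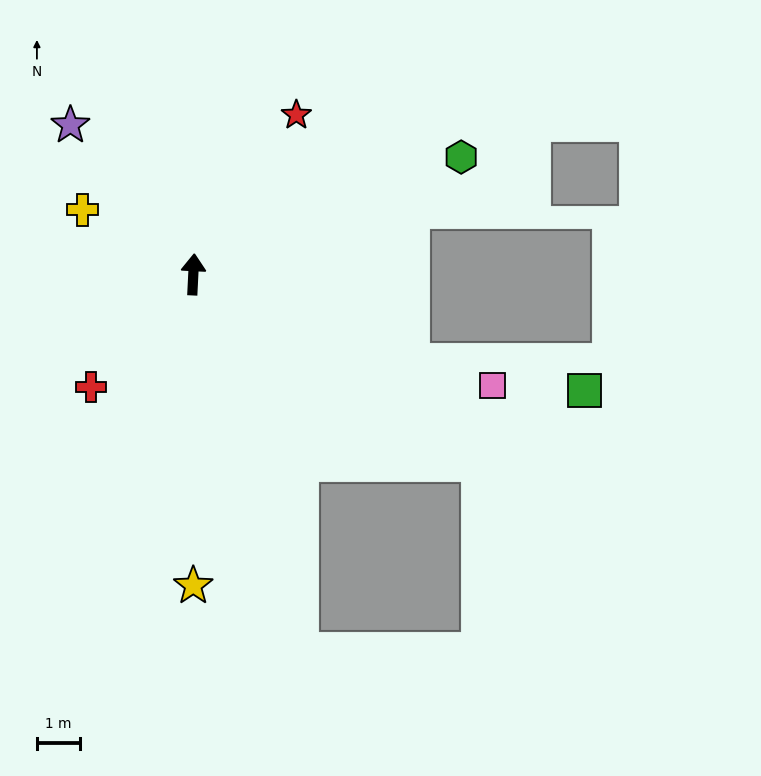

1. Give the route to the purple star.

turn left 42°, forward 4.5 m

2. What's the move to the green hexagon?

turn right 64°, forward 6.8 m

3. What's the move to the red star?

turn right 30°, forward 4.4 m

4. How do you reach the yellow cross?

turn left 63°, forward 3.0 m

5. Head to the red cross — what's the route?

turn left 141°, forward 3.5 m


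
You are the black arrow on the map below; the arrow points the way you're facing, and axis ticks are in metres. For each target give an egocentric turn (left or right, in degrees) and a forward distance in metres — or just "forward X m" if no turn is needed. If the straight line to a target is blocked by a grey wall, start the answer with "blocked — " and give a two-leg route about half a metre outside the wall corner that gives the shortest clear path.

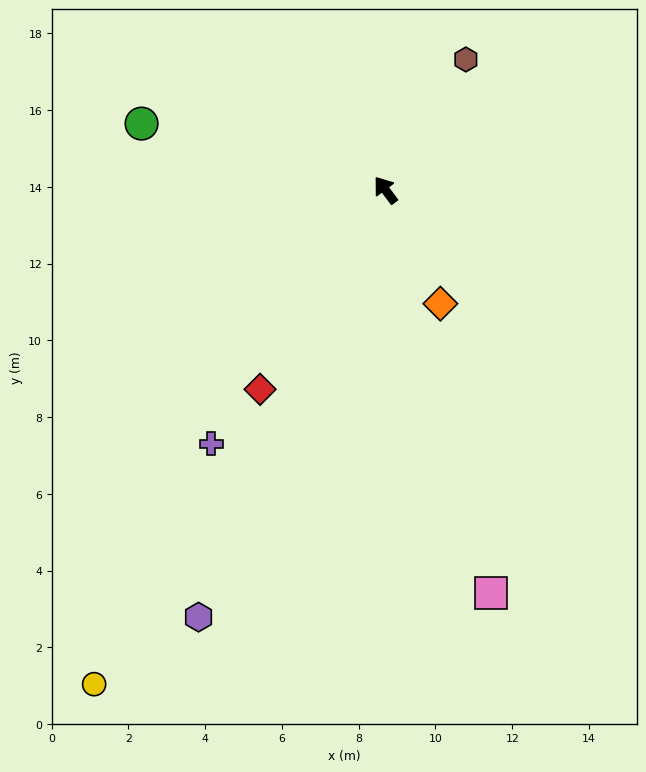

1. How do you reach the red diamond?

turn left 111°, forward 6.1 m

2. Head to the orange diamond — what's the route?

turn left 169°, forward 3.3 m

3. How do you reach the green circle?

turn left 38°, forward 6.6 m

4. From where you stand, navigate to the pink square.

turn left 158°, forward 10.9 m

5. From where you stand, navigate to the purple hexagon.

turn left 120°, forward 12.1 m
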